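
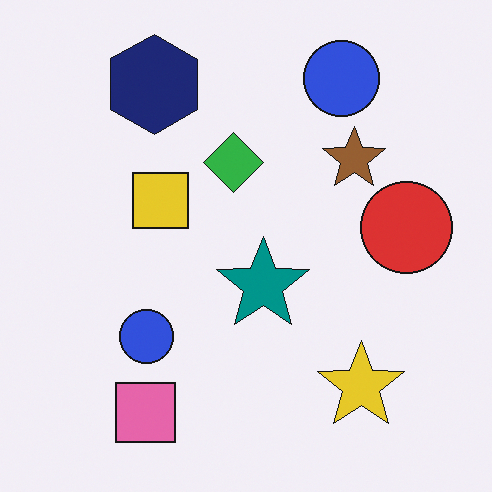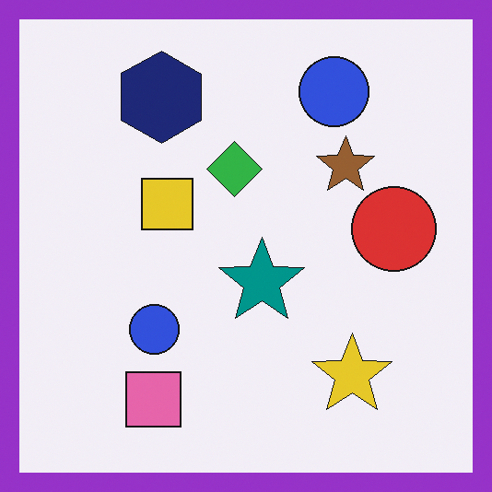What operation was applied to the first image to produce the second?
The transformation is: framed with a purple border.

A solid purple frame runs around the edge of the second image, with the content slightly shrunk inside it.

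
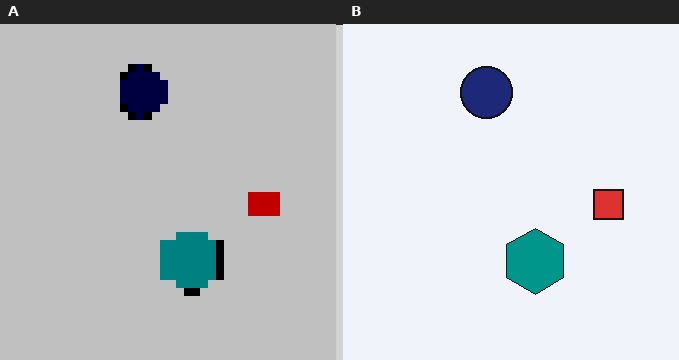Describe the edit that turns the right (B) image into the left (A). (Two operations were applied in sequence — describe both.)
Moderately pixelated, then heavily posterized to just a handful of flat colors.

Shapes are reduced to large square blocks; fine edges and outlines are lost — a downscale-then-upscale (mosaic) effect. Each flat color has snapped to a coarser quantized level — most visibly, the near-white background has dropped to a flat grey.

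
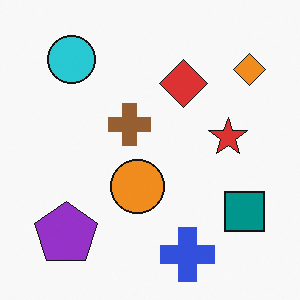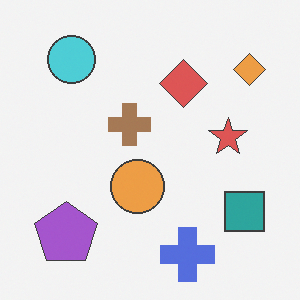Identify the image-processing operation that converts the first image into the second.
The image was given slightly reduced contrast.

Tones are pushed toward mid-grey across the whole image — a global contrast change.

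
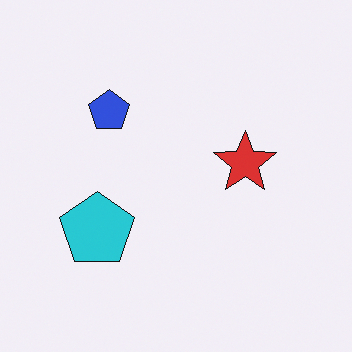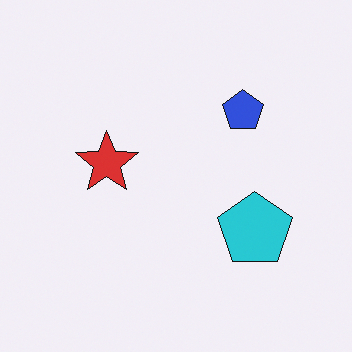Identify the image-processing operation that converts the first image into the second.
This is the original image flipped horizontally (left ↔ right).

The cyan pentagon is in the left of the first image and the right of the second — shapes on opposite sides of the vertical midline have swapped in a mirror flip.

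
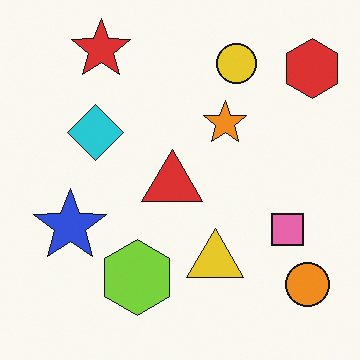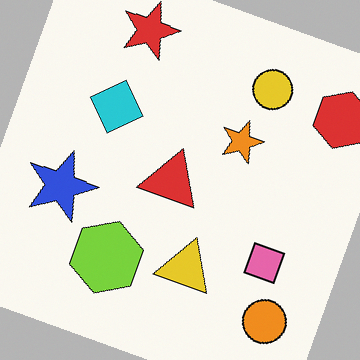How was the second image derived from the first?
The transformation is: rotated clockwise by a clearly visible amount.

Every shape is tilted by the same angle and the image corners show triangular fill wedges — a whole-image rotation by a non-right angle.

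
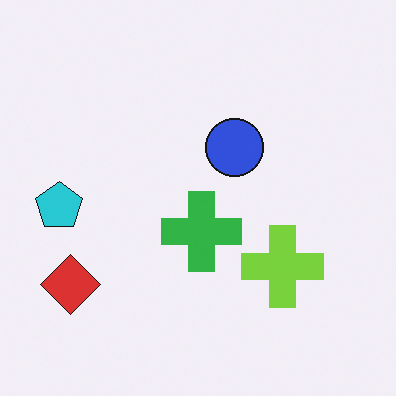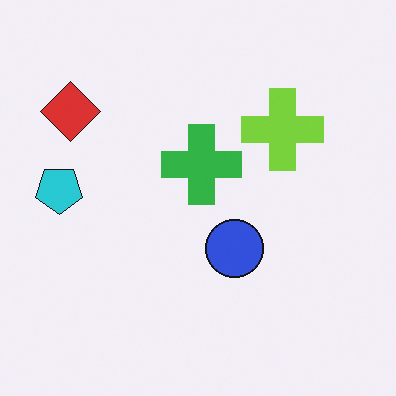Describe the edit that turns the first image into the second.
Flipped vertically (top ↔ bottom).

The red diamond is in the bottom-left of the first image and the top-left of the second — shapes on opposite sides of the horizontal midline have swapped in a mirror flip.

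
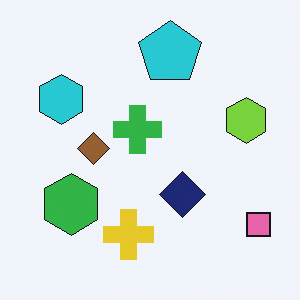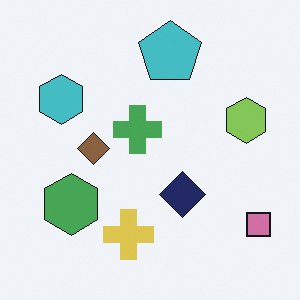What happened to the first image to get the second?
Slightly desaturated.

All colors are more muted and greyish — a global saturation change.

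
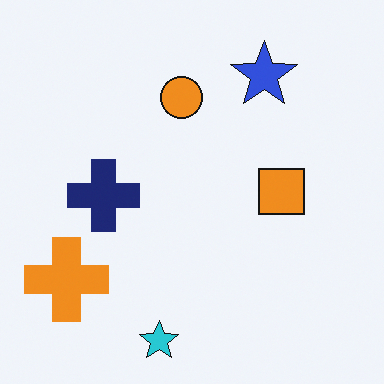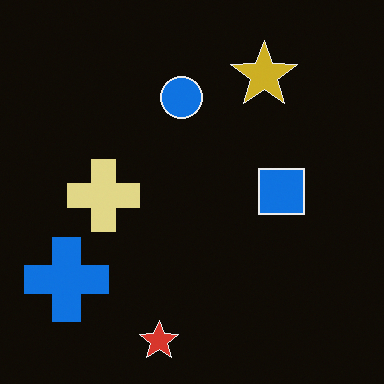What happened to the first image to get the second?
It was color-inverted (negative).

The light background has become dark and every shape's color is its complement — a photographic negative.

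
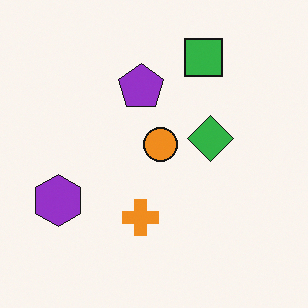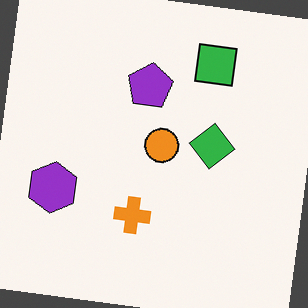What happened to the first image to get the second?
The image was rotated clockwise by a small amount.

Every shape is tilted by the same angle and the image corners show triangular fill wedges — a whole-image rotation by a non-right angle.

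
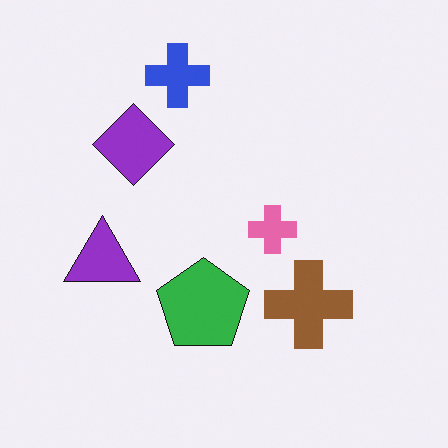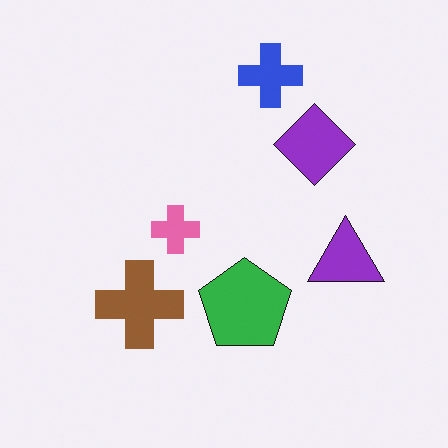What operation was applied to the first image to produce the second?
The transformation is: flipped horizontally (left ↔ right).

The purple triangle is in the left of the first image and the right of the second — shapes on opposite sides of the vertical midline have swapped in a mirror flip.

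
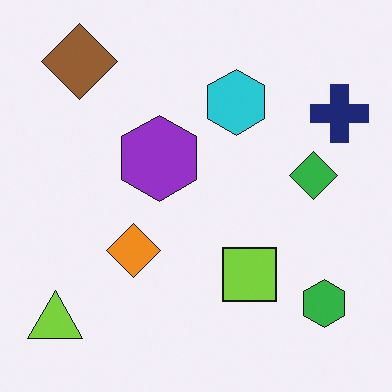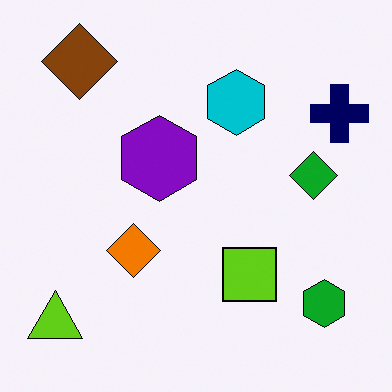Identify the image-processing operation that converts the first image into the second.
The image was given slightly increased contrast.

Tones are pushed away from mid-grey across the whole image — a global contrast change.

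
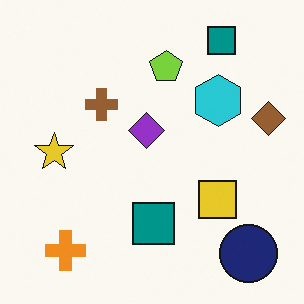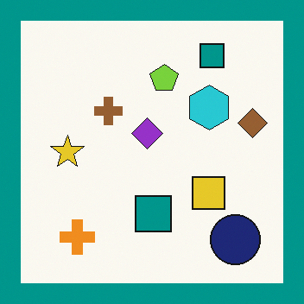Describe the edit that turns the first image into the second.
The transformation is: framed with a teal border.

A solid teal frame runs around the edge of the second image, with the content slightly shrunk inside it.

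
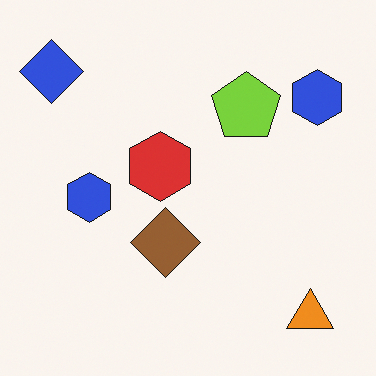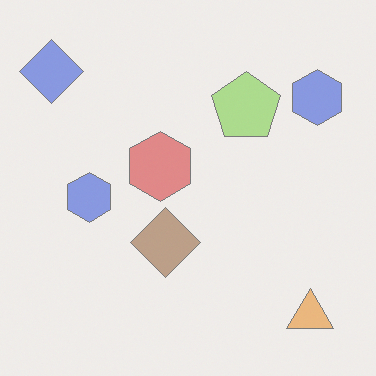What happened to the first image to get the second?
The image was given much lower contrast.

Tones are pushed toward mid-grey across the whole image — a global contrast change.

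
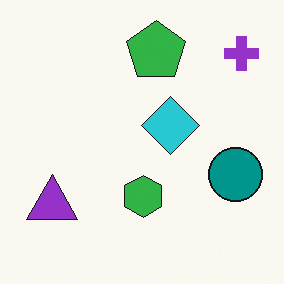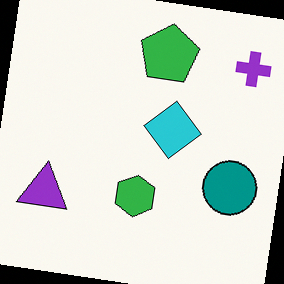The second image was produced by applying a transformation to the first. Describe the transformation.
The transformation is: rotated clockwise by a slight angle.

Every shape is tilted by the same angle and the image corners show triangular fill wedges — a whole-image rotation by a non-right angle.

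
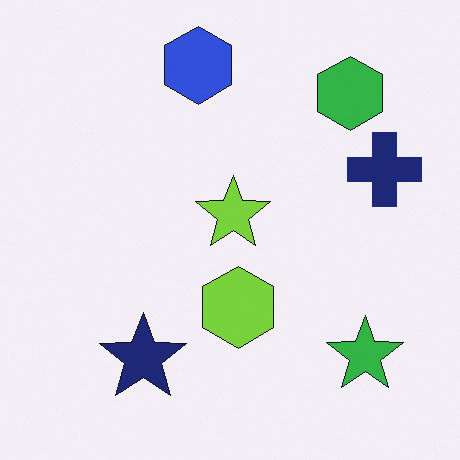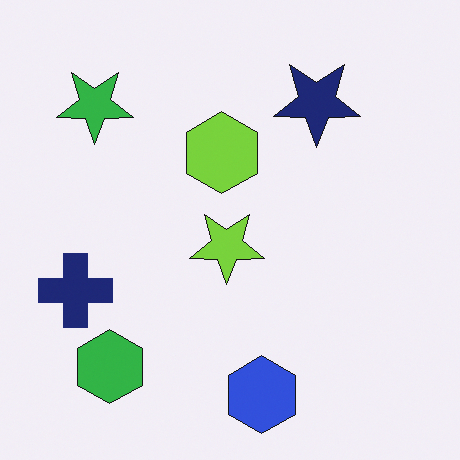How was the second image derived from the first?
Rotated 180°.

The green star sits in the bottom-right of the first image and the top-left of the second — consistent with a whole-image 180° rotation.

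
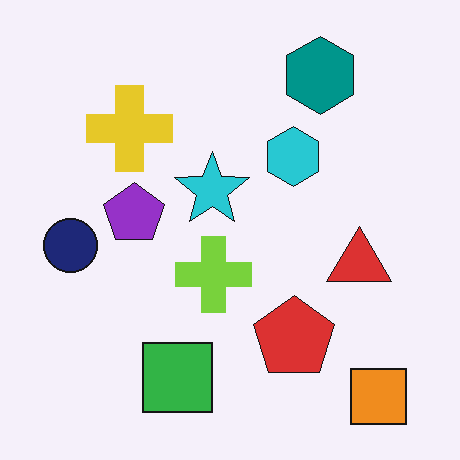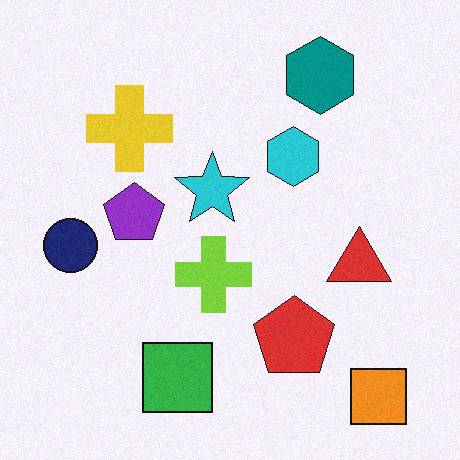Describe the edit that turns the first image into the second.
It was degraded with a light layer of grain.

Random speckle covers the whole image, including the flat background.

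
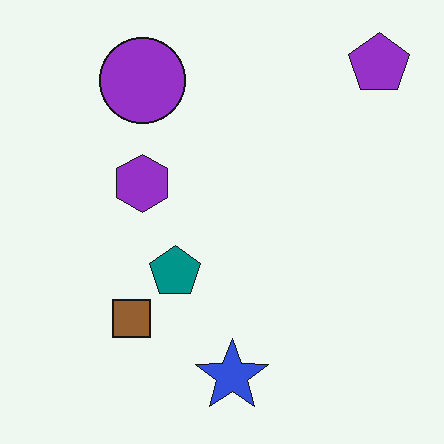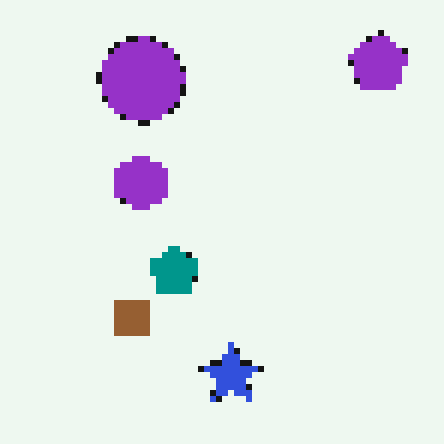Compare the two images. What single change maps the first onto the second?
The transformation is: moderately pixelated.

Shapes are reduced to large square blocks; fine edges and outlines are lost — a downscale-then-upscale (mosaic) effect.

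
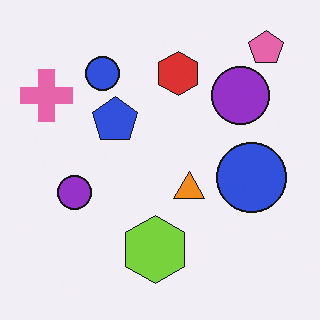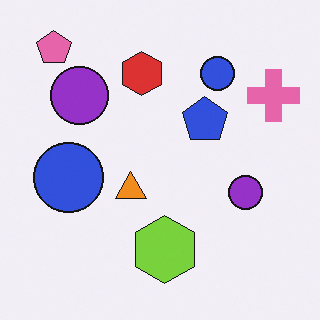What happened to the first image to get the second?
The transformation is: flipped horizontally (left ↔ right).

The pink cross is in the top-left of the first image and the top-right of the second — shapes on opposite sides of the vertical midline have swapped in a mirror flip.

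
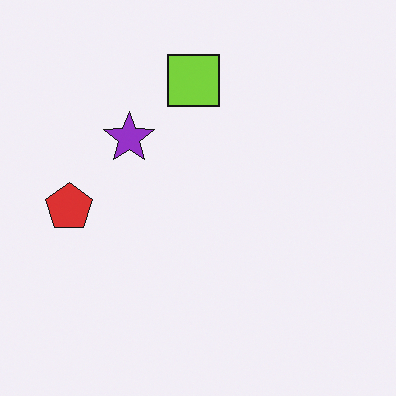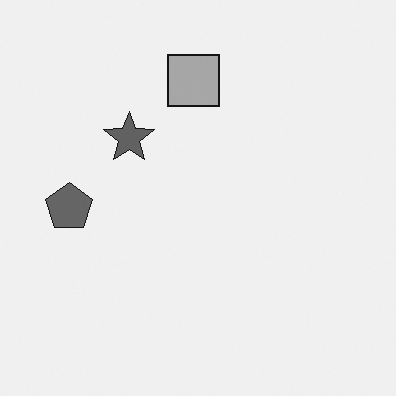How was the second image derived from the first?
Converted to grayscale.

All color is removed — every shape is now a shade of grey.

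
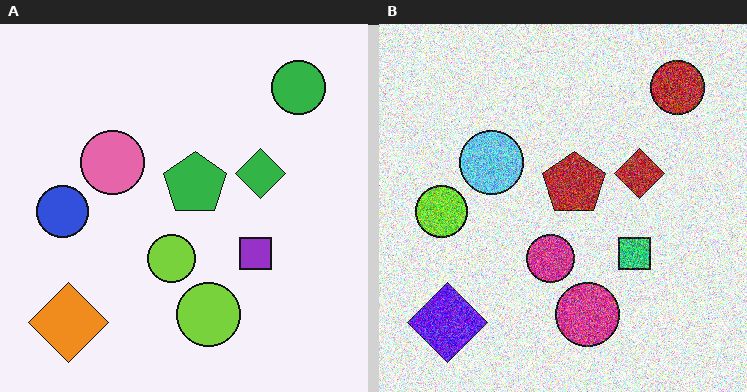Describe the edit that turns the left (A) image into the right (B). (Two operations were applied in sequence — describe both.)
It was hue-shifted through roughly half the color wheel, then degraded with a thick layer of grain.

Every shape's color has rotated by the same amount around the hue wheel — a uniform hue shift. Random speckle covers the whole image, including the flat background.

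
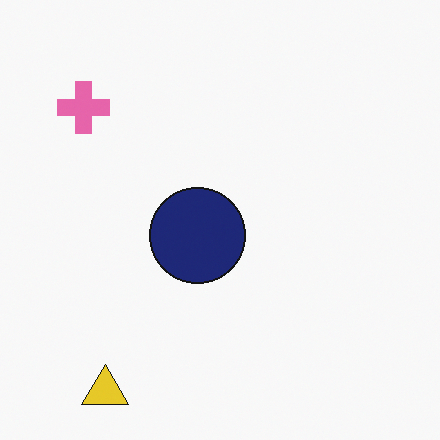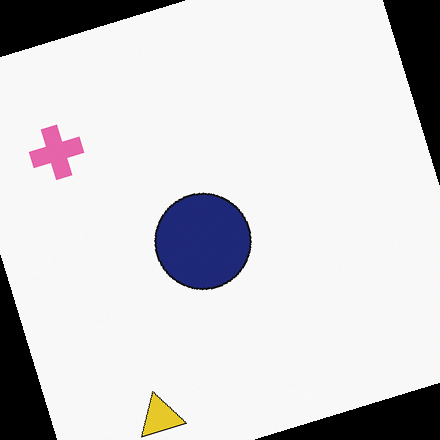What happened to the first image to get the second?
This is the original image rotated counter-clockwise by a moderate amount.

Every shape is tilted by the same angle and the image corners show triangular fill wedges — a whole-image rotation by a non-right angle.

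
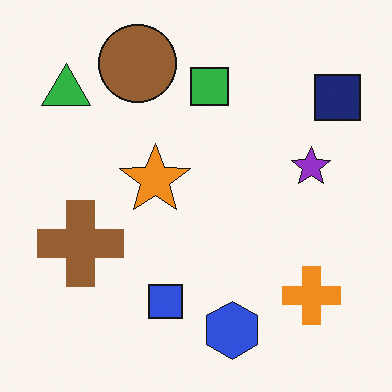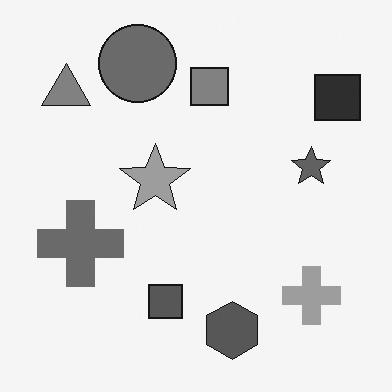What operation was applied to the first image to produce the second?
This is the original image converted to grayscale.

All color is removed — every shape is now a shade of grey.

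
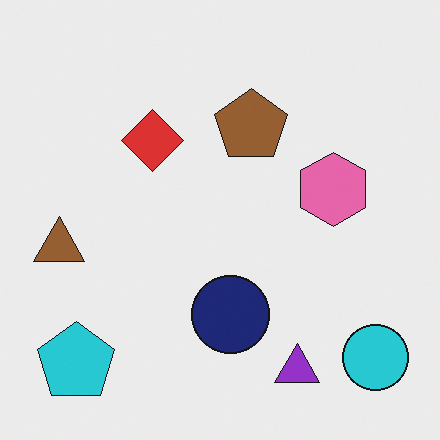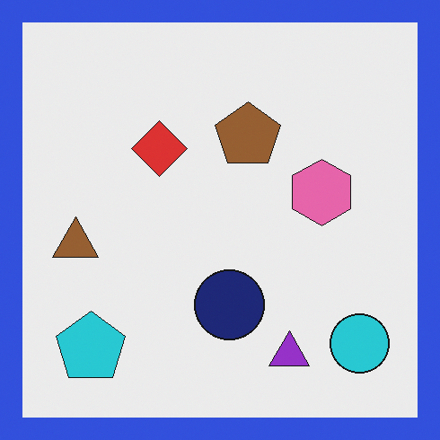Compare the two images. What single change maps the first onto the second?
The second image is the first framed with a blue border.

A solid blue frame runs around the edge of the second image, with the content slightly shrunk inside it.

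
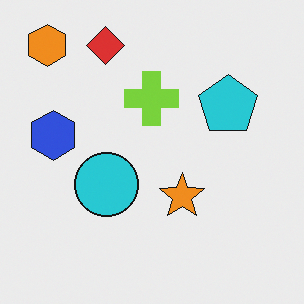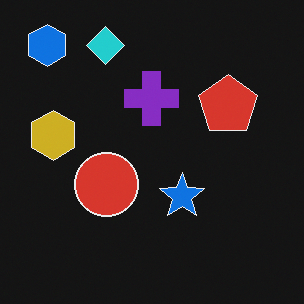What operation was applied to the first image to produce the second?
It was color-inverted (negative).

The light background has become dark and every shape's color is its complement — a photographic negative.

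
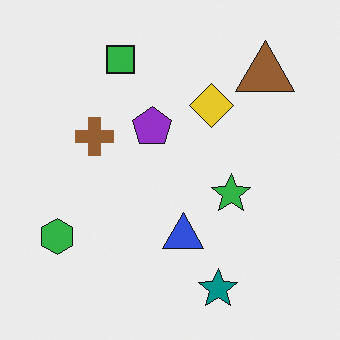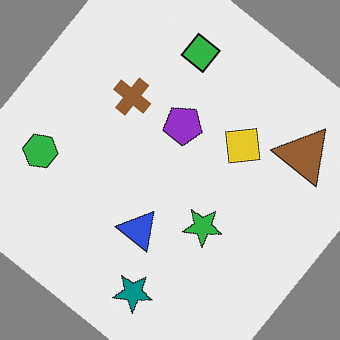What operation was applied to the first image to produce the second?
This is the original image rotated clockwise by a large amount — several tens of degrees.

Every shape is tilted by the same angle and the image corners show triangular fill wedges — a whole-image rotation by a non-right angle.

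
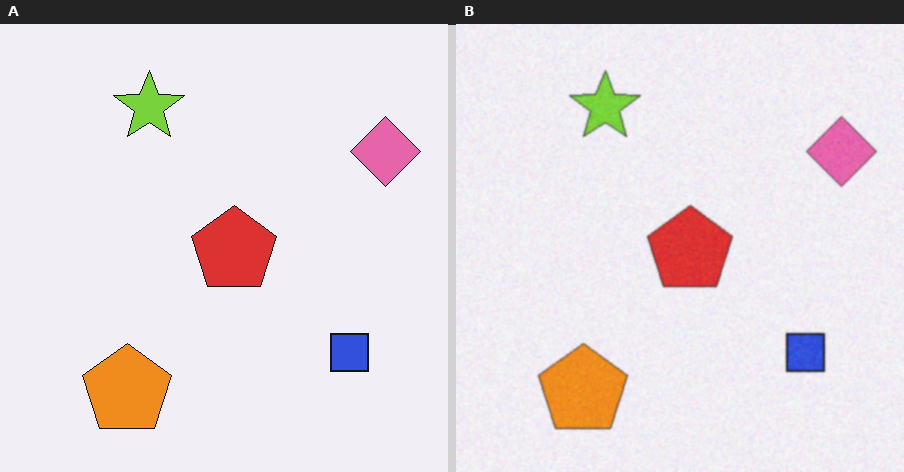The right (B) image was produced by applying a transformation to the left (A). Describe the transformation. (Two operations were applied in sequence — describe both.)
The transformation is: degraded with subtle gaussian noise, then lightly blurred.

Random speckle covers the whole image, including the flat background. Shape edges and outlines are uniformly softened across the whole image.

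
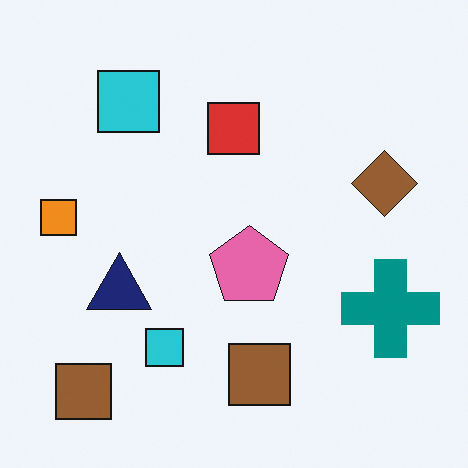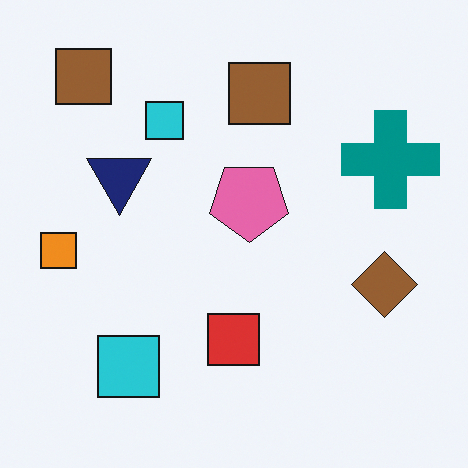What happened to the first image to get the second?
Flipped vertically (top ↔ bottom).

The red square is in the top of the first image and the bottom of the second — shapes on opposite sides of the horizontal midline have swapped in a mirror flip.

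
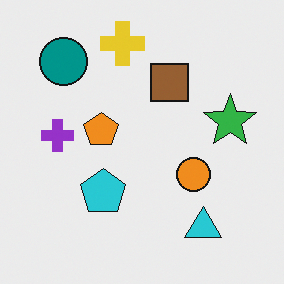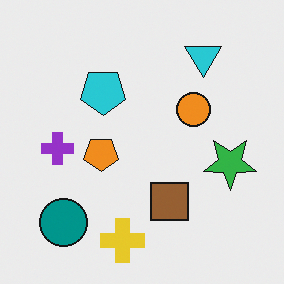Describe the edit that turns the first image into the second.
This is the original image flipped vertically (top ↔ bottom).

The yellow cross is in the top of the first image and the bottom of the second — shapes on opposite sides of the horizontal midline have swapped in a mirror flip.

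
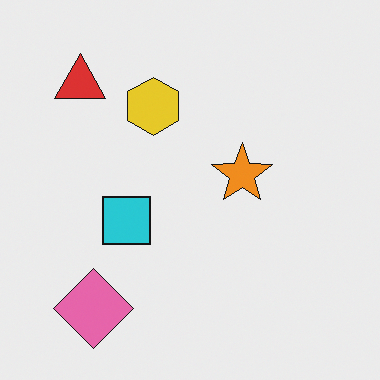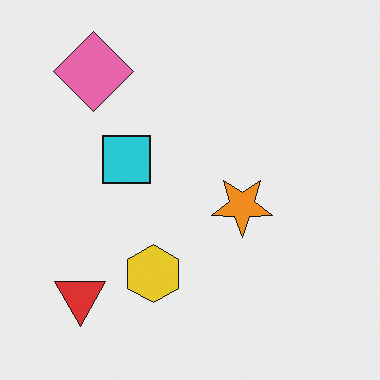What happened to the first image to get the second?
The second image is the first flipped vertically (top ↔ bottom).

The pink diamond is in the bottom-left of the first image and the top-left of the second — shapes on opposite sides of the horizontal midline have swapped in a mirror flip.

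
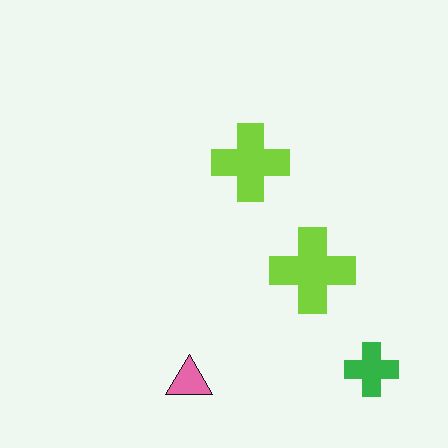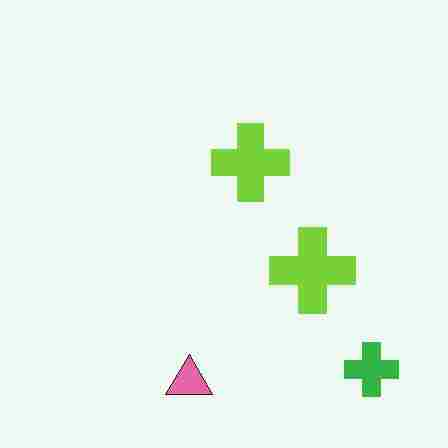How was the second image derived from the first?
Degraded with heavy JPEG compression.

Blocky 8×8 compression artifacts appear around shape edges and the flat background shows ringing — characteristic JPEG degradation.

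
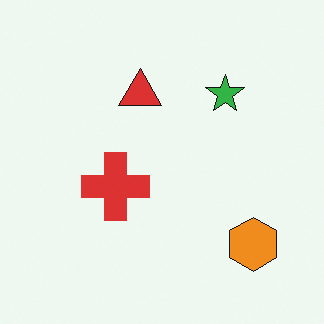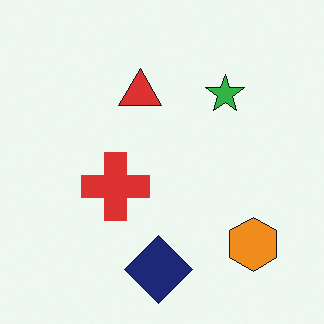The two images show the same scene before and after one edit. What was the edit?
This is the original image overlaid with an additional navy diamond.

A navy diamond appears in the second image that is absent from the first.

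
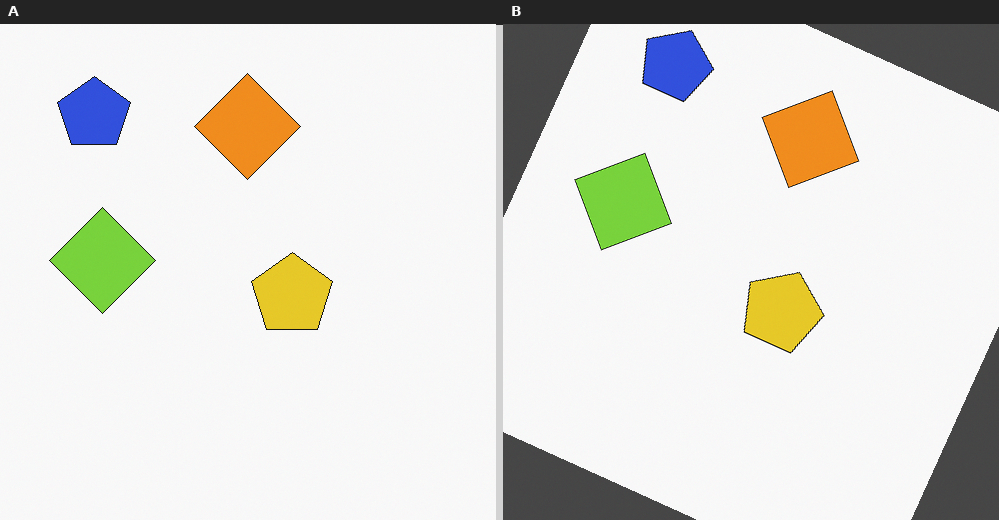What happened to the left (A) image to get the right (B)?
The right (B) image is the left (A) rotated clockwise by a moderate amount.

Every shape is tilted by the same angle and the image corners show triangular fill wedges — a whole-image rotation by a non-right angle.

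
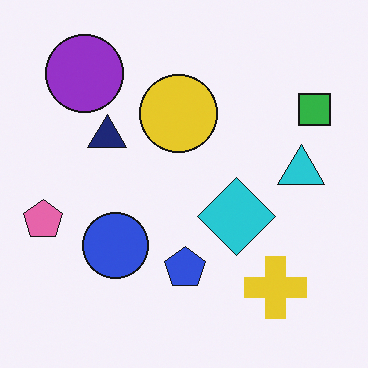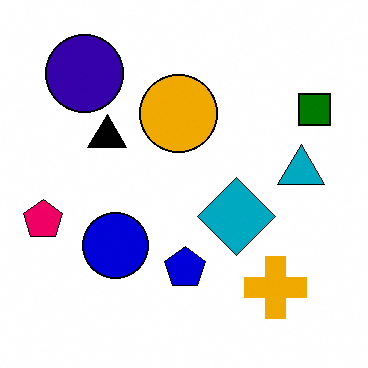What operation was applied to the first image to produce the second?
It was given much higher contrast.

Tones are pushed away from mid-grey across the whole image — a global contrast change.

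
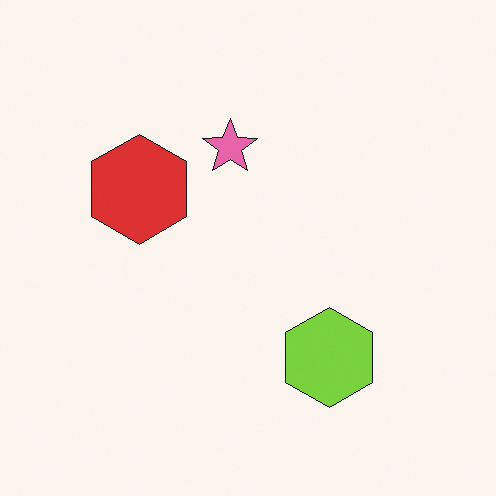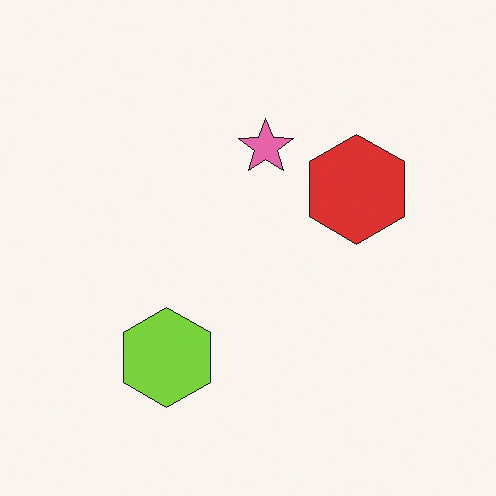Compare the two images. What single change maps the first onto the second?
The second image is the first flipped horizontally (left ↔ right).

The red hexagon is in the left of the first image and the right of the second — shapes on opposite sides of the vertical midline have swapped in a mirror flip.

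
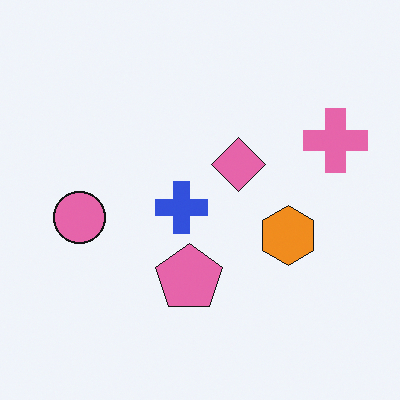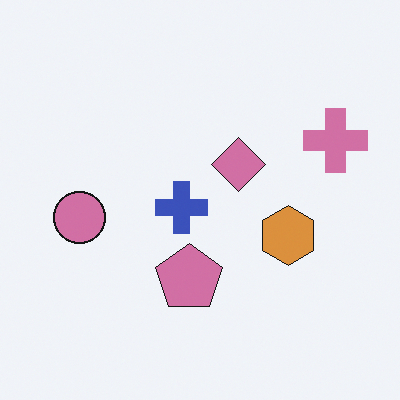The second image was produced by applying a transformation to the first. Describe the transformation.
The second image is the first slightly desaturated.

All colors are more muted and greyish — a global saturation change.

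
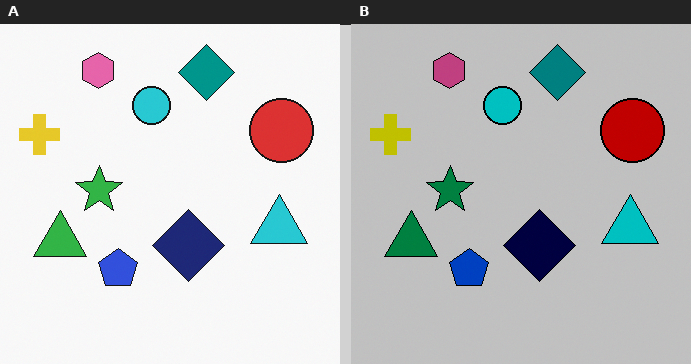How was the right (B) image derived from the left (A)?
The transformation is: heavily posterized to just a handful of flat colors.

Each flat color has snapped to a coarser quantized level — most visibly, the near-white background has dropped to a flat grey.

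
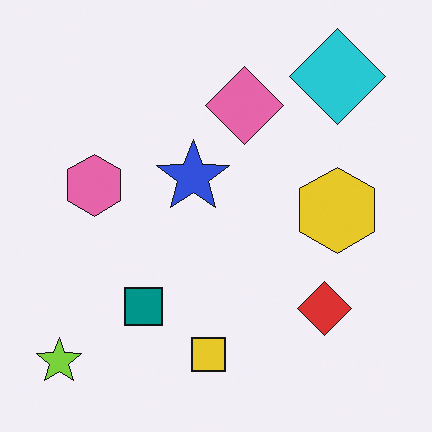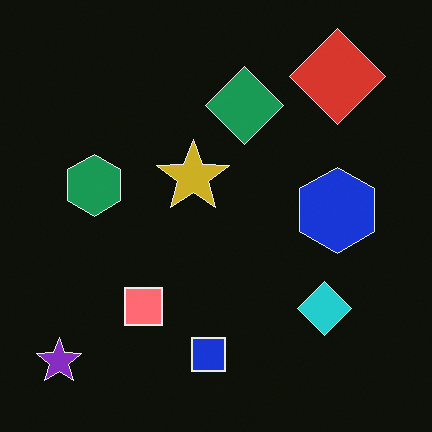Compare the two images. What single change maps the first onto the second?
The image was color-inverted (negative).

The light background has become dark and every shape's color is its complement — a photographic negative.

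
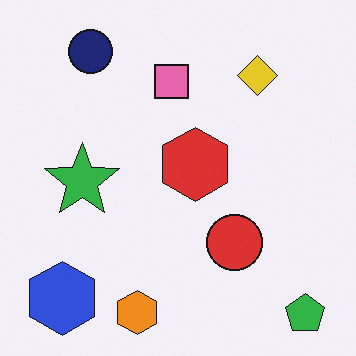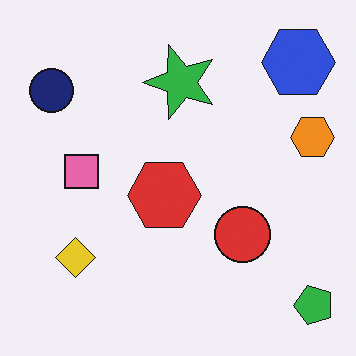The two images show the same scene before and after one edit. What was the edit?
The second image is the first transposed (reflected across the top-left ↔ bottom-right diagonal).

Shapes have swapped their row and column positions — what was in the top-right is now in the bottom-left — a diagonal reflection.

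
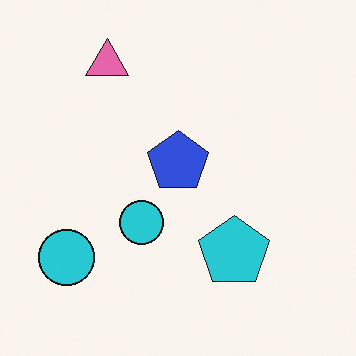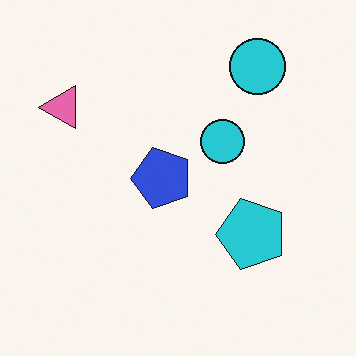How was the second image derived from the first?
The transformation is: transposed (reflected across the top-left ↔ bottom-right diagonal).

Shapes have swapped their row and column positions — what was in the top-right is now in the bottom-left — a diagonal reflection.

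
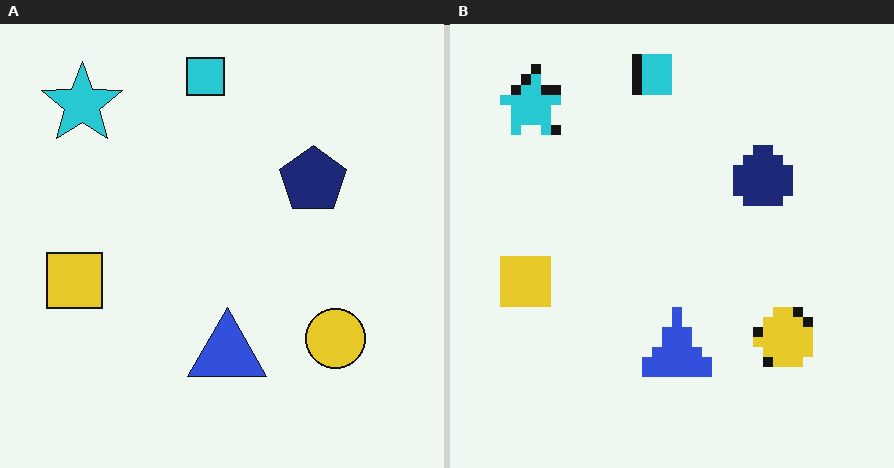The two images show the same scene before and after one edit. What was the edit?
The image was heavily pixelated into large blocks.

Shapes are reduced to large square blocks; fine edges and outlines are lost — a downscale-then-upscale (mosaic) effect.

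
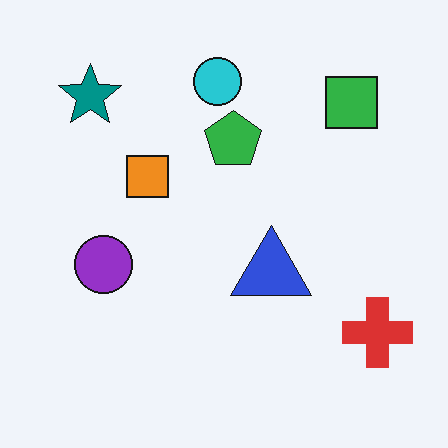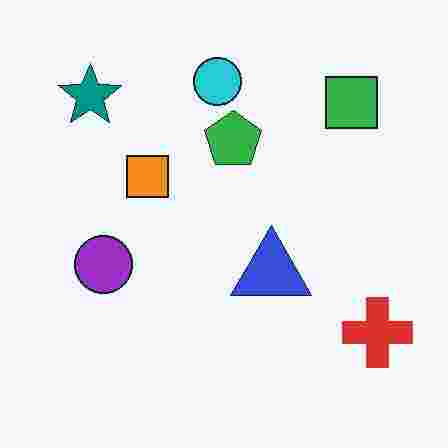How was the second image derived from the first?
This is the original image degraded with heavy JPEG compression.

Blocky 8×8 compression artifacts appear around shape edges and the flat background shows ringing — characteristic JPEG degradation.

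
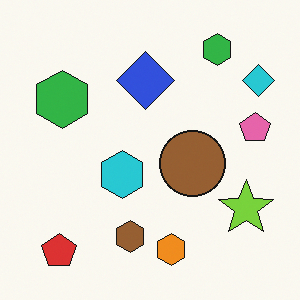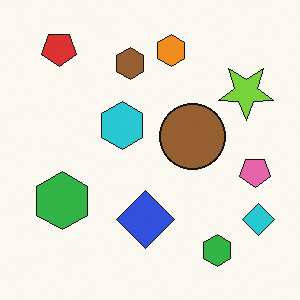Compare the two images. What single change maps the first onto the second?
It was flipped vertically (top ↔ bottom).

The red pentagon is in the bottom-left of the first image and the top-left of the second — shapes on opposite sides of the horizontal midline have swapped in a mirror flip.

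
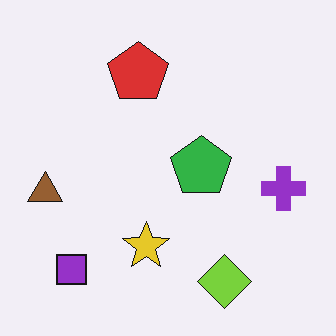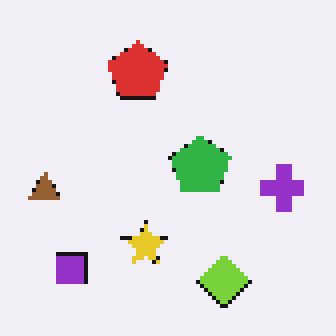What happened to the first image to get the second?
It was lightly pixelated (a mild mosaic effect).

Shapes are reduced to large square blocks; fine edges and outlines are lost — a downscale-then-upscale (mosaic) effect.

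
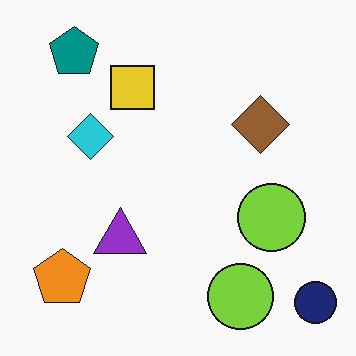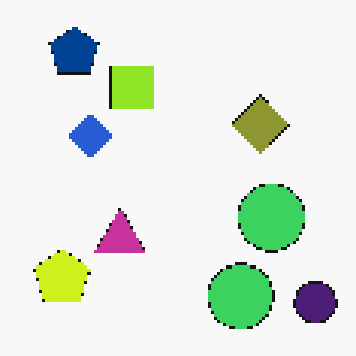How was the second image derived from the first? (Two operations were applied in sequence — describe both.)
This is the original image hue-shifted slightly, then mildly pixelated.

Every shape's color has rotated by the same amount around the hue wheel — a uniform hue shift. Shapes are reduced to large square blocks; fine edges and outlines are lost — a downscale-then-upscale (mosaic) effect.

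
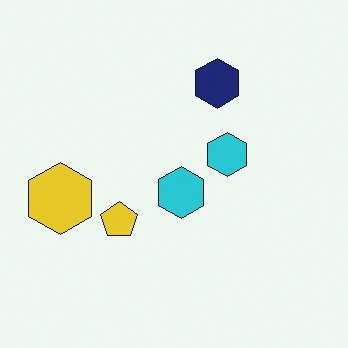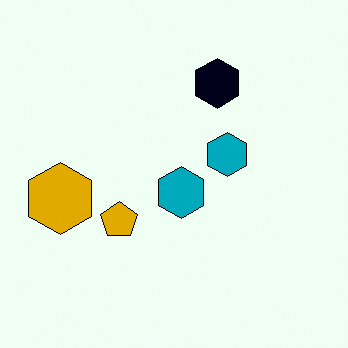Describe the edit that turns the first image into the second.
Given much higher contrast.

Tones are pushed away from mid-grey across the whole image — a global contrast change.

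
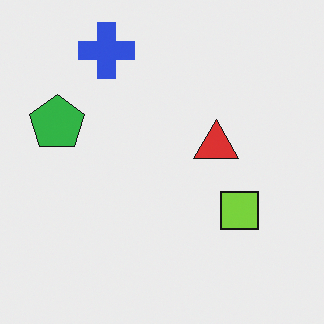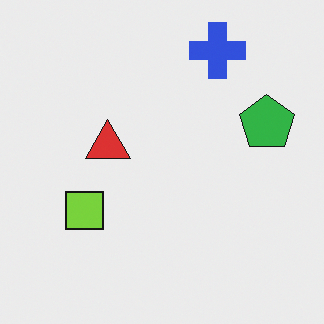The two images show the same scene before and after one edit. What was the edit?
Flipped horizontally (left ↔ right).

The green pentagon is in the left of the first image and the right of the second — shapes on opposite sides of the vertical midline have swapped in a mirror flip.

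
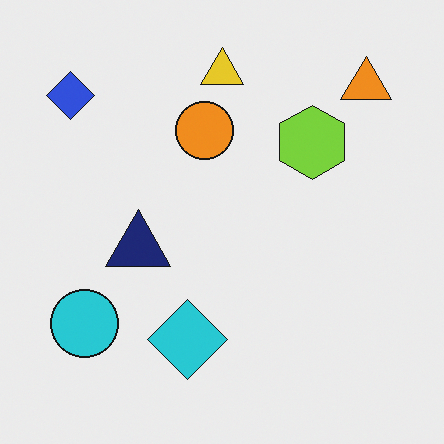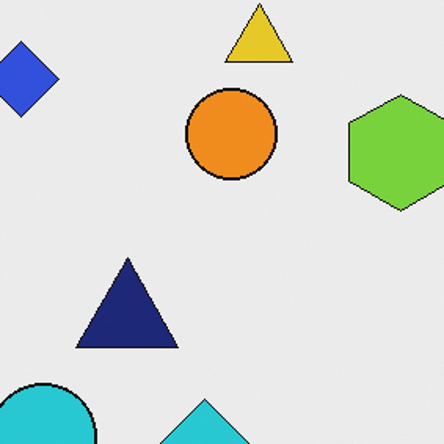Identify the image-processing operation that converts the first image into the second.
The image was cropped to a modestly smaller region and rescaled.

The visible shapes are larger and the field of view is narrower; shapes near the original edges may be partly or wholly outside the frame — a crop-and-rescale.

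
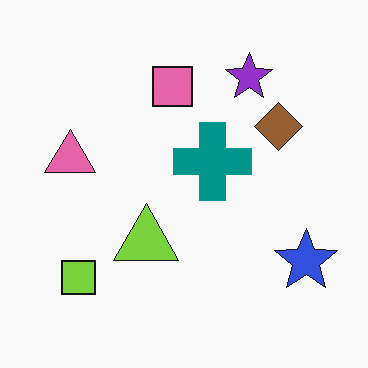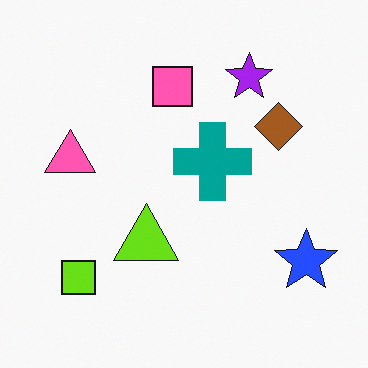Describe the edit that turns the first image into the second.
This is the original image slightly oversaturated.

All colors are more vivid — a global saturation change.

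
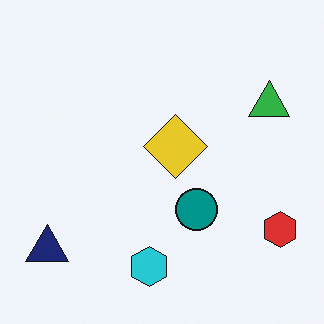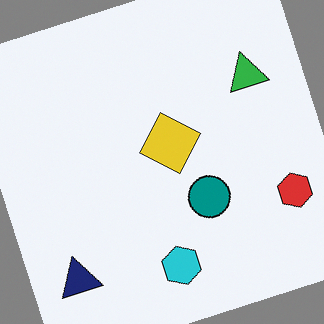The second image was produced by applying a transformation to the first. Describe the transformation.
Rotated counter-clockwise by a clearly visible amount.

Every shape is tilted by the same angle and the image corners show triangular fill wedges — a whole-image rotation by a non-right angle.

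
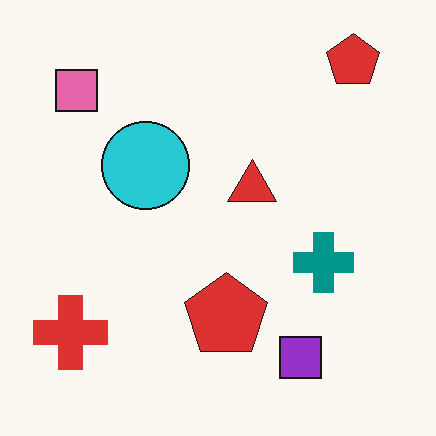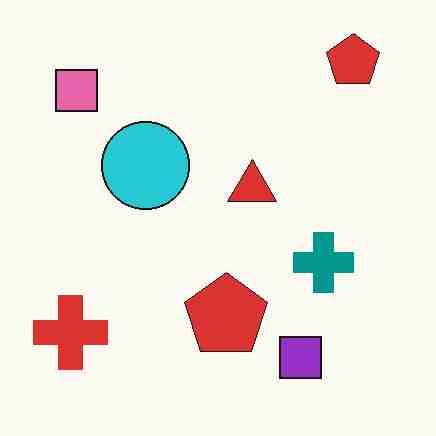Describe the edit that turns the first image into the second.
It was heavily JPEG-compressed with obvious blocking artifacts.

Blocky 8×8 compression artifacts appear around shape edges and the flat background shows ringing — characteristic JPEG degradation.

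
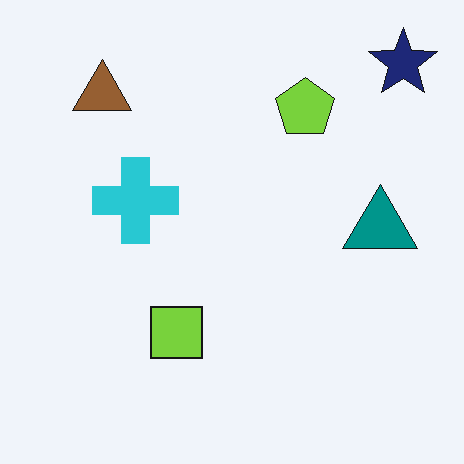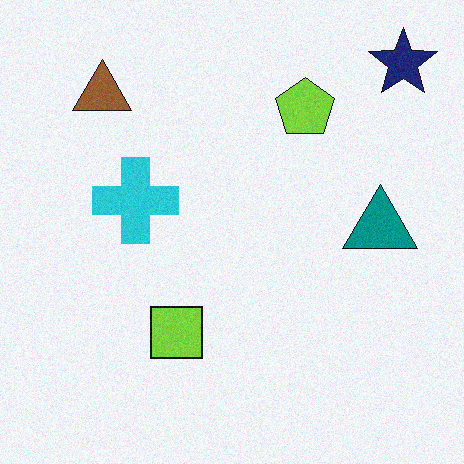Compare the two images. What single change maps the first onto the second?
The second image is the first degraded with light additive noise.

Random speckle covers the whole image, including the flat background.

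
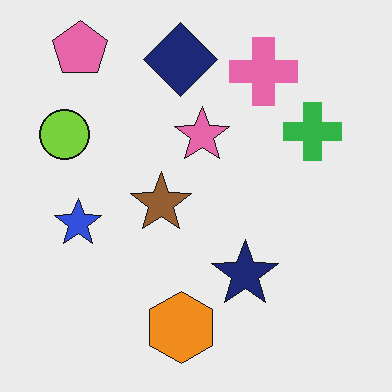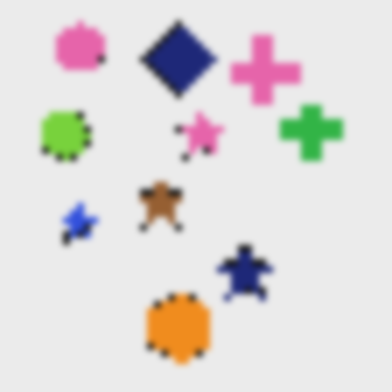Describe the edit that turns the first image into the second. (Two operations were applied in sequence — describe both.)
The second image is the first moderately pixelated, then moderately blurred.

Shapes are reduced to large square blocks; fine edges and outlines are lost — a downscale-then-upscale (mosaic) effect. Shape edges and outlines are uniformly softened across the whole image.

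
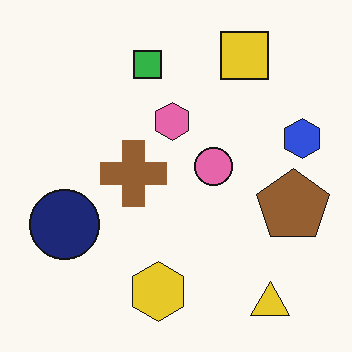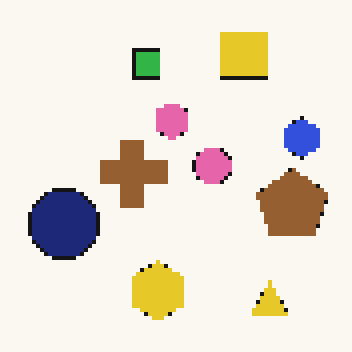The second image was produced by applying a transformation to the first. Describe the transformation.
It was mildly pixelated.

Shapes are reduced to large square blocks; fine edges and outlines are lost — a downscale-then-upscale (mosaic) effect.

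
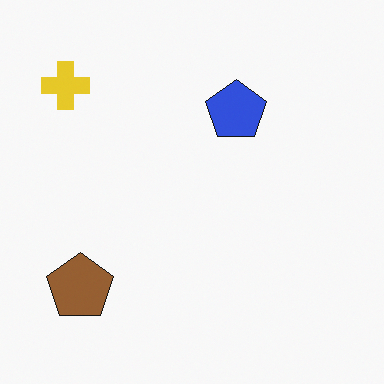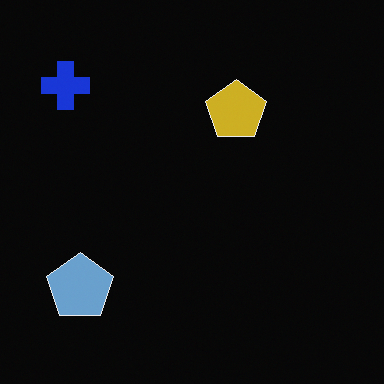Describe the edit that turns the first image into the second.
The second image is the first color-inverted (negative).

The light background has become dark and every shape's color is its complement — a photographic negative.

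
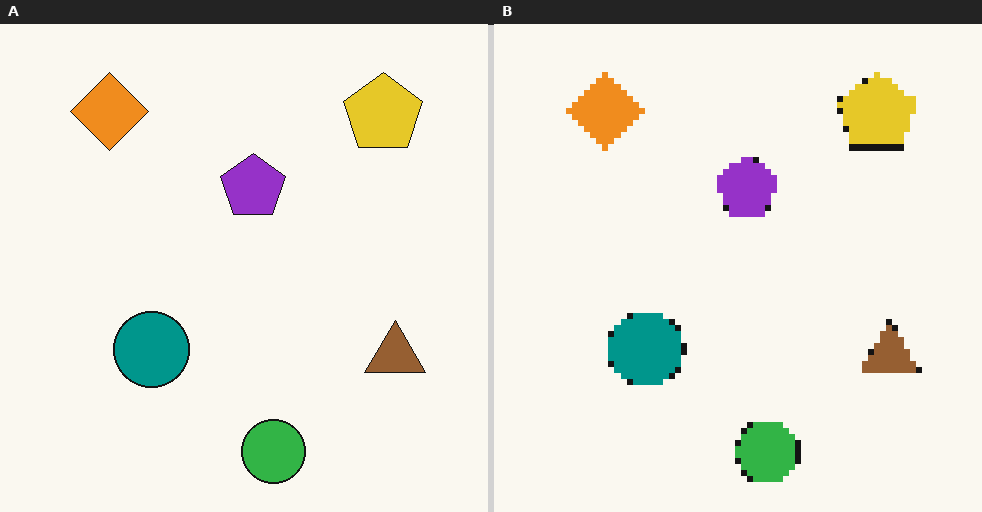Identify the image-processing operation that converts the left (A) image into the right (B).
Moderately pixelated.

Shapes are reduced to large square blocks; fine edges and outlines are lost — a downscale-then-upscale (mosaic) effect.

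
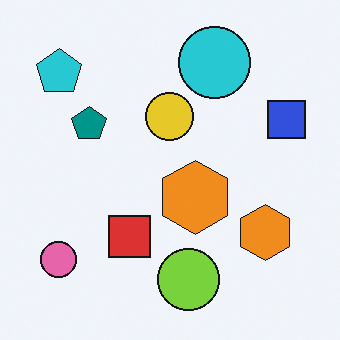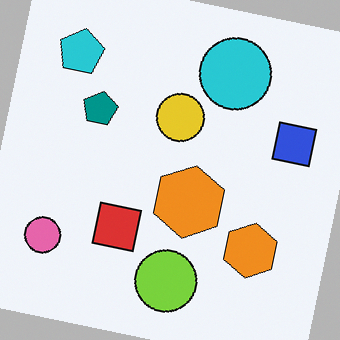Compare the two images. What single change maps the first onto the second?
The transformation is: rotated clockwise by a few degrees.

Every shape is tilted by the same angle and the image corners show triangular fill wedges — a whole-image rotation by a non-right angle.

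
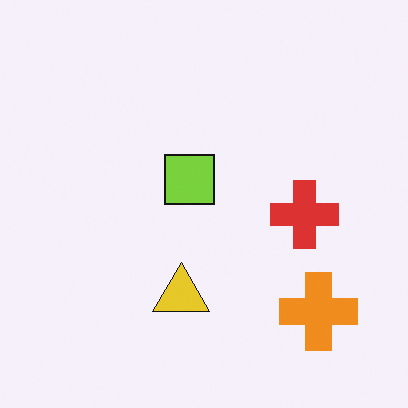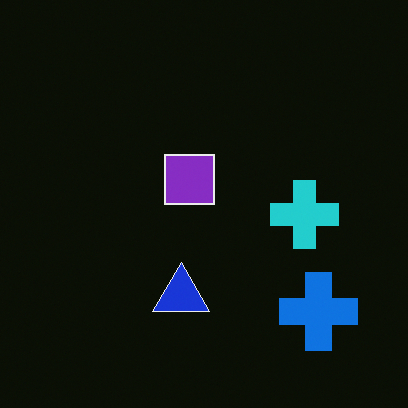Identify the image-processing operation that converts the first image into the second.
It was color-inverted (negative).

The light background has become dark and every shape's color is its complement — a photographic negative.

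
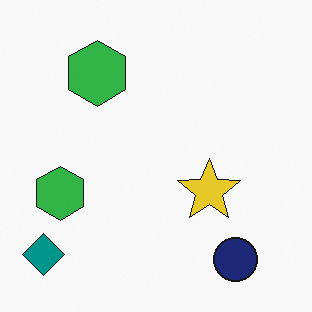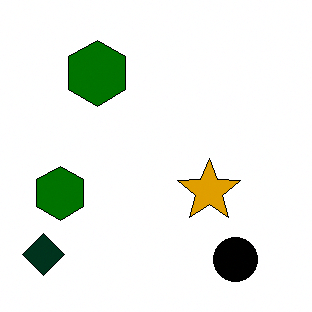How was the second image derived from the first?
The second image is the first boosted in contrast.

Tones are pushed away from mid-grey across the whole image — a global contrast change.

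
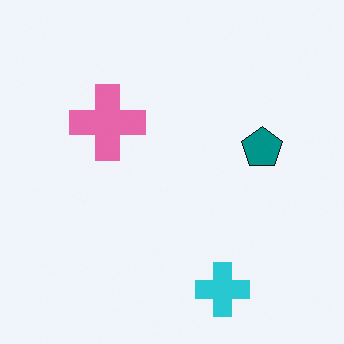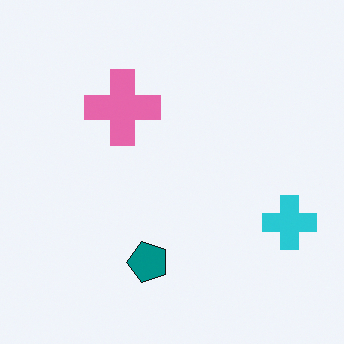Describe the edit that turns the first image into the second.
This is the original image transposed (reflected across the top-left ↔ bottom-right diagonal).

Shapes have swapped their row and column positions — what was in the top-right is now in the bottom-left — a diagonal reflection.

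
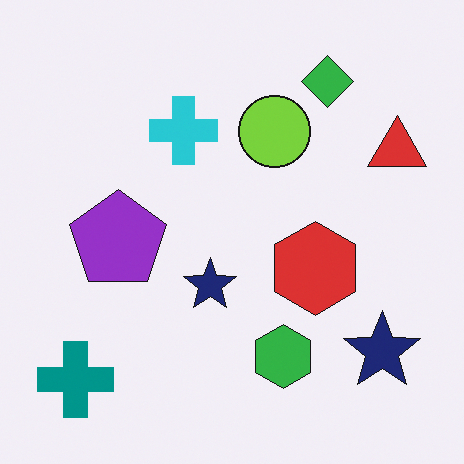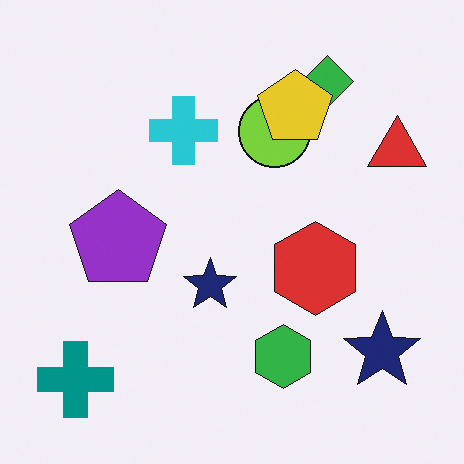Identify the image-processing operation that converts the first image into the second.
It was overlaid with an additional yellow pentagon.

A yellow pentagon appears in the second image that is absent from the first.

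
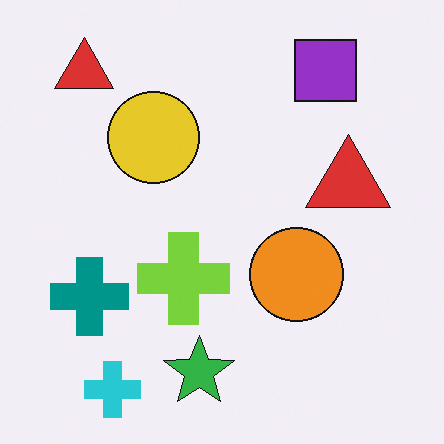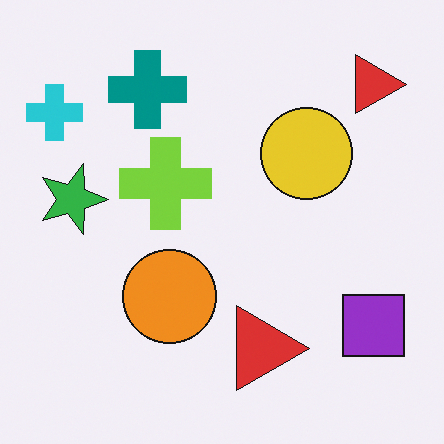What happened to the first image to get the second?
This is the original image rotated 90° clockwise.

The cyan cross sits in the bottom-left of the first image and the top-left of the second — consistent with a whole-image 90° clockwise rotation.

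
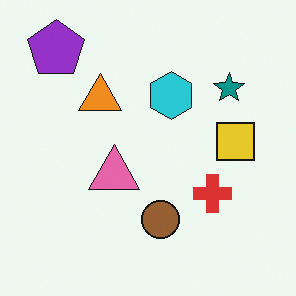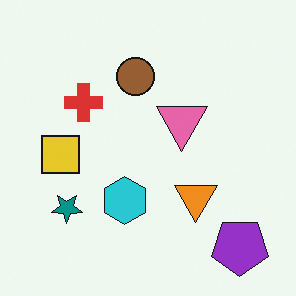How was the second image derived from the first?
The transformation is: rotated 180°.

The purple pentagon sits in the top-left of the first image and the bottom-right of the second — consistent with a whole-image 180° rotation.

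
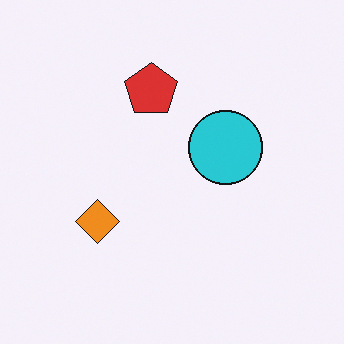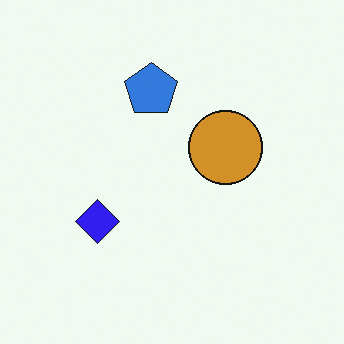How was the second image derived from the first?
It was hue-shifted through roughly half the color wheel.

Every shape's color has rotated by the same amount around the hue wheel — a uniform hue shift.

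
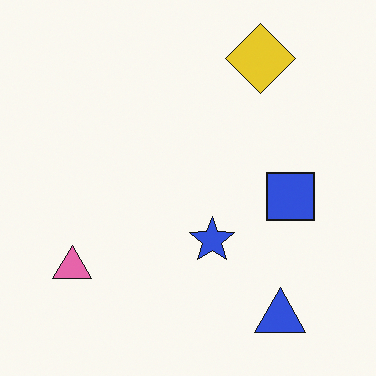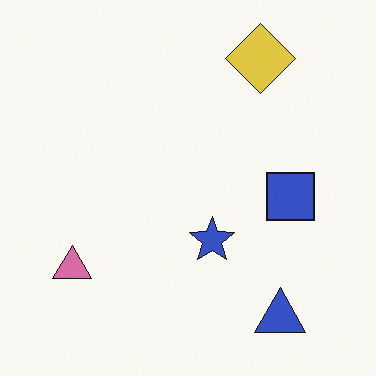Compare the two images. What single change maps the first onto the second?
It was slightly desaturated.

All colors are more muted and greyish — a global saturation change.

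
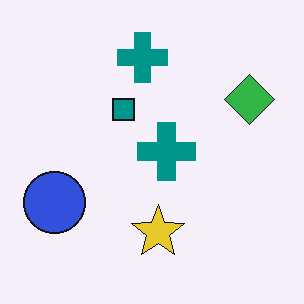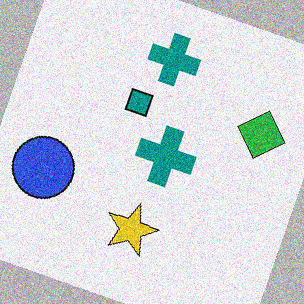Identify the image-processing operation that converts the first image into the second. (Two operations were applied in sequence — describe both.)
Rotated clockwise by a clearly visible amount, then degraded with moderate additive noise.

Every shape is tilted by the same angle and the image corners show triangular fill wedges — a whole-image rotation by a non-right angle. Random speckle covers the whole image, including the flat background.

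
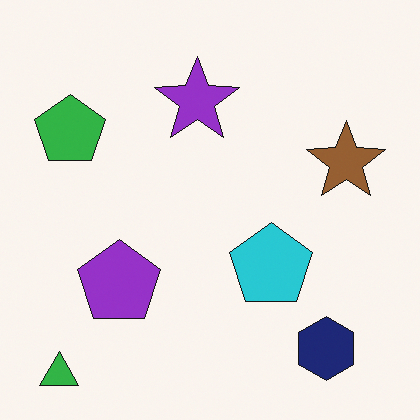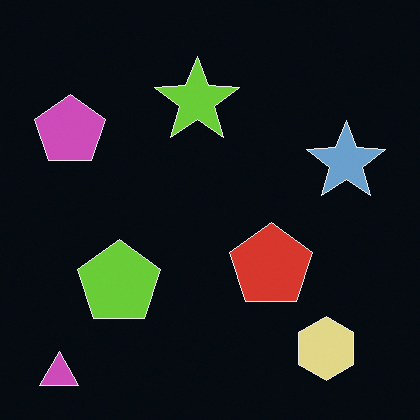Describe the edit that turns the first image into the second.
The image was color-inverted (negative).

The light background has become dark and every shape's color is its complement — a photographic negative.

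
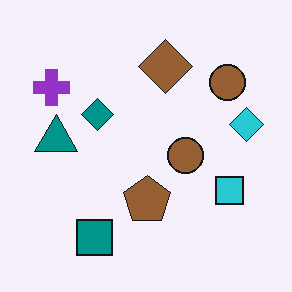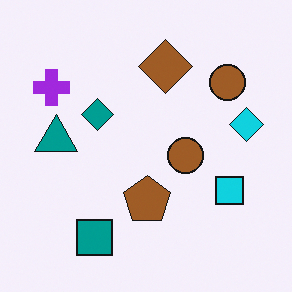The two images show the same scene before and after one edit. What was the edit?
The second image is the first slightly oversaturated.

All colors are more vivid — a global saturation change.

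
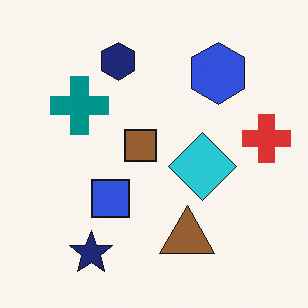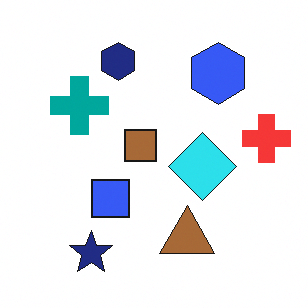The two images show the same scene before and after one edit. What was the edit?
It was slightly brightened.

Every pixel — background and shapes alike — is uniformly brightened.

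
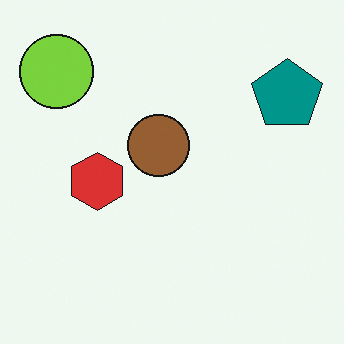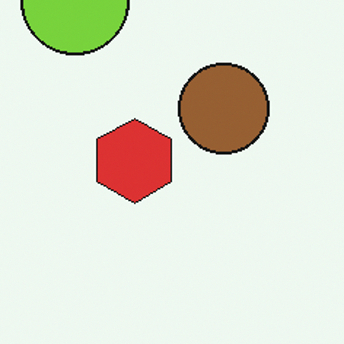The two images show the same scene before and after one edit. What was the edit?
Cropped slightly and scaled back up.

The visible shapes are larger and the field of view is narrower; shapes near the original edges may be partly or wholly outside the frame — a crop-and-rescale.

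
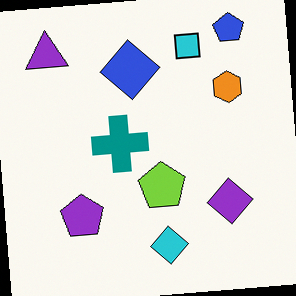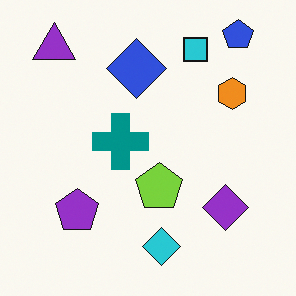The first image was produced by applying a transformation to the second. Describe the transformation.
The image was rotated counter-clockwise by a small amount.

Every shape is tilted by the same angle and the image corners show triangular fill wedges — a whole-image rotation by a non-right angle.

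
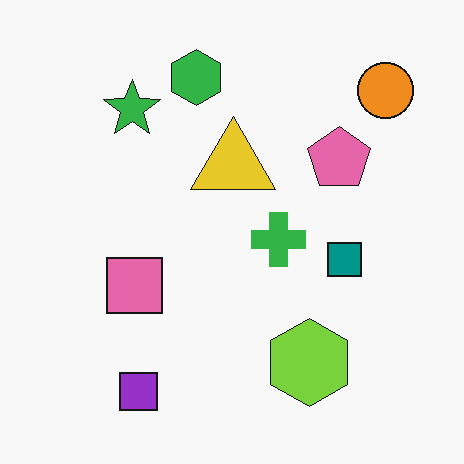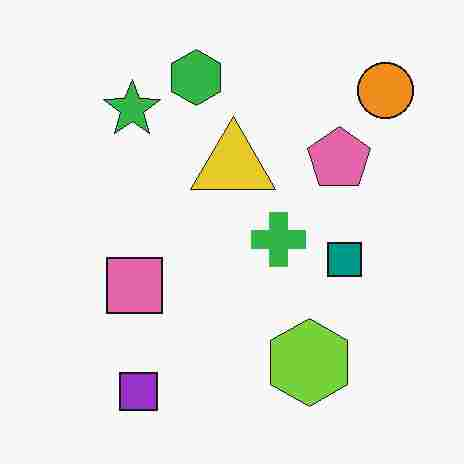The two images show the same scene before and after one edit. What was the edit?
This is the original image degraded with heavy JPEG compression.

Blocky 8×8 compression artifacts appear around shape edges and the flat background shows ringing — characteristic JPEG degradation.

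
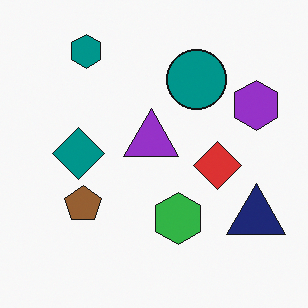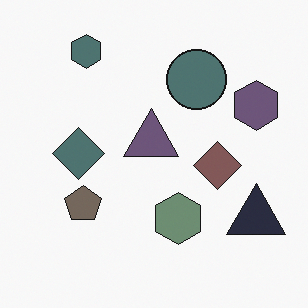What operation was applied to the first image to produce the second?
The image was made much more muted (saturation change).

All colors are more muted and greyish — a global saturation change.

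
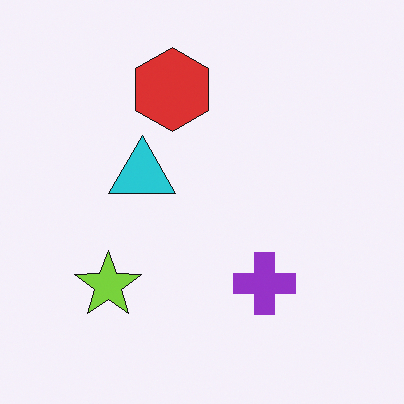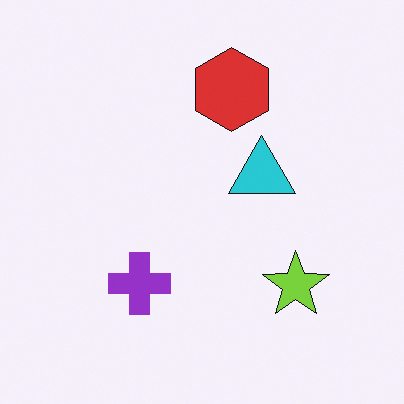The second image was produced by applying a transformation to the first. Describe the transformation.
This is the original image flipped horizontally (left ↔ right).

The lime star is in the bottom-left of the first image and the bottom-right of the second — shapes on opposite sides of the vertical midline have swapped in a mirror flip.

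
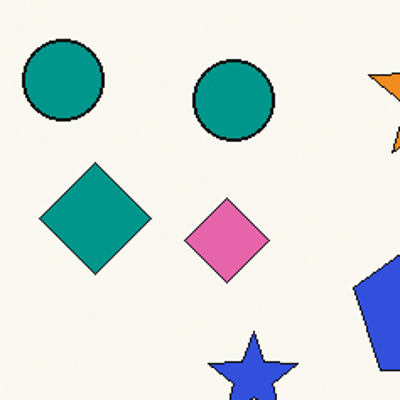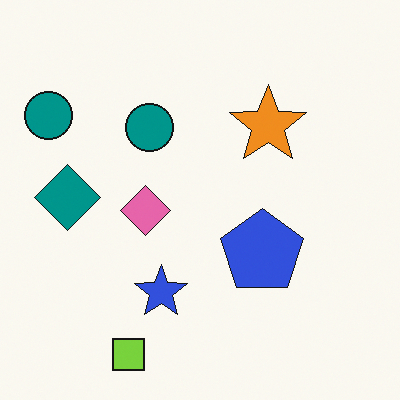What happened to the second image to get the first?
The image was cropped tightly and scaled back up.

The visible shapes are larger and the field of view is narrower; shapes near the original edges may be partly or wholly outside the frame — a crop-and-rescale.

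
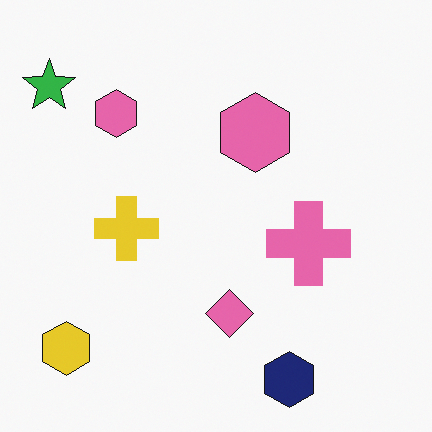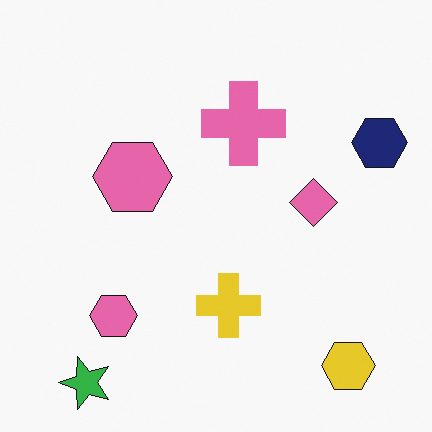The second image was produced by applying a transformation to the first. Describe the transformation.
The second image is the first rotated 90° counter-clockwise.

The green star sits in the top-left of the first image and the bottom-left of the second — consistent with a whole-image 90° counter-clockwise rotation.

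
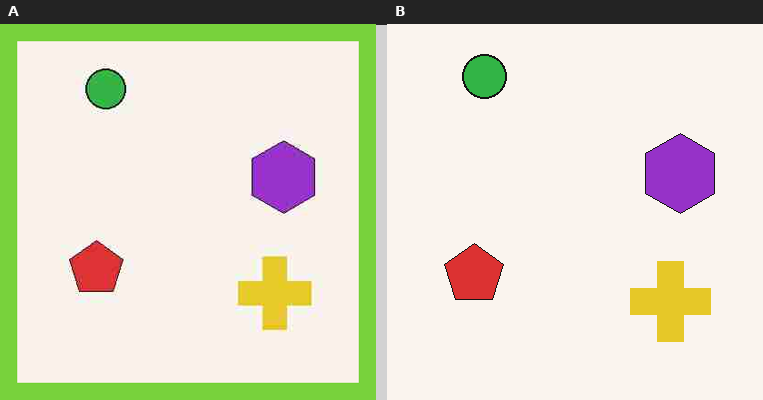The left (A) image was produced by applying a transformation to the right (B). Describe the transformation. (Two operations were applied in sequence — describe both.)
The transformation is: degraded with heavy JPEG compression, then framed with a lime border.

Blocky 8×8 compression artifacts appear around shape edges and the flat background shows ringing — characteristic JPEG degradation. A solid lime frame runs around the edge of the left (A) image, with the content slightly shrunk inside it.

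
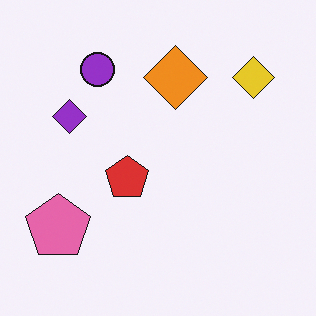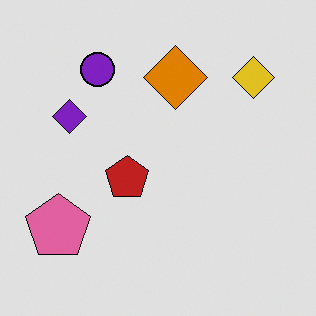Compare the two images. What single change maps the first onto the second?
The image was posterized to a reduced palette.

Each flat color has snapped to a coarser quantized level — most visibly, the near-white background has dropped to a flat grey.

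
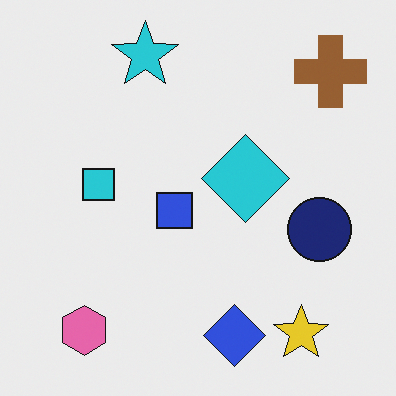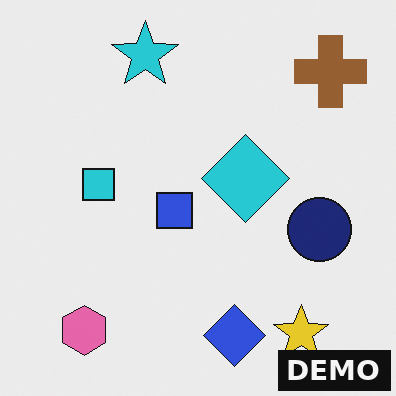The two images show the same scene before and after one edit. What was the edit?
This is the original image watermarked with the text "DEMO" in the lower-right corner.

A dark label reading "DEMO" appears in the lower-right corner.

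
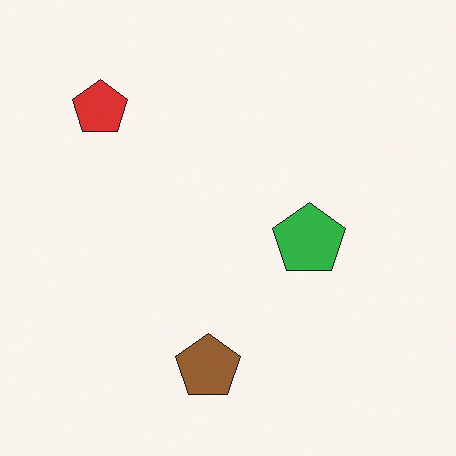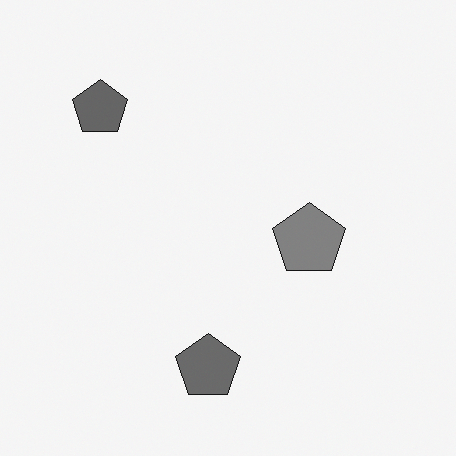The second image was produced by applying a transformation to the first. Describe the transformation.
The second image is the first converted to grayscale.

All color is removed — every shape is now a shade of grey.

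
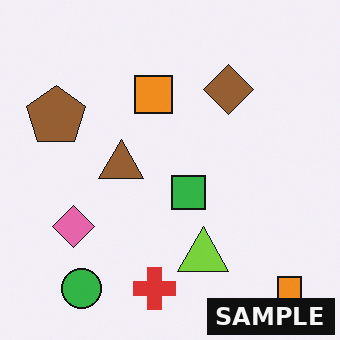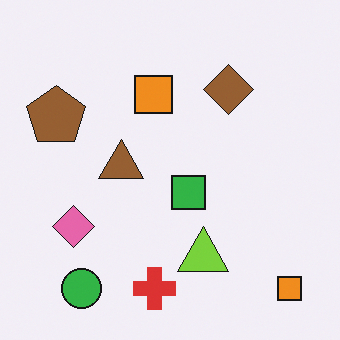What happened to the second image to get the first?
The image was watermarked with the text "SAMPLE" in the lower-right corner.

A dark label reading "SAMPLE" appears in the lower-right corner.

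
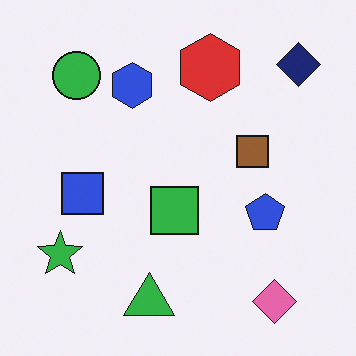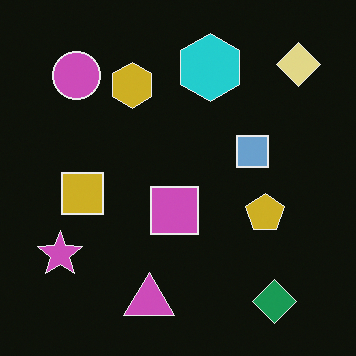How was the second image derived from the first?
This is the original image color-inverted (negative).

The light background has become dark and every shape's color is its complement — a photographic negative.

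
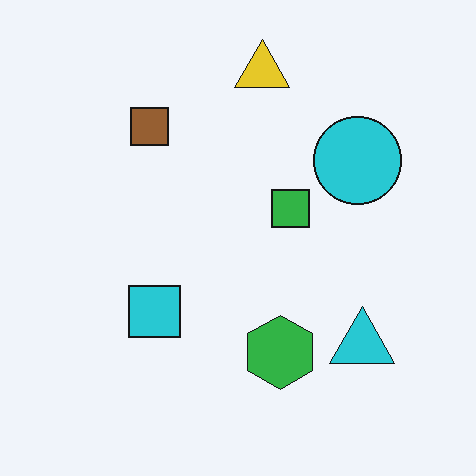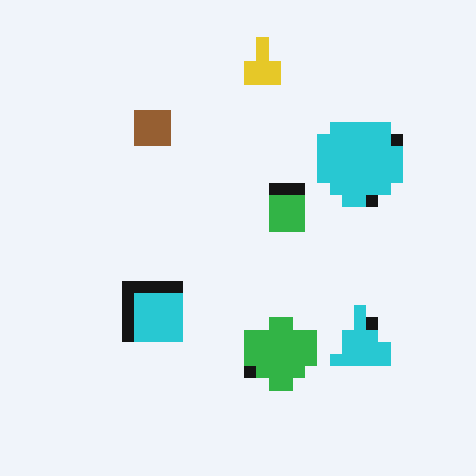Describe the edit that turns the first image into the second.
The image was coarsely pixelated.

Shapes are reduced to large square blocks; fine edges and outlines are lost — a downscale-then-upscale (mosaic) effect.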